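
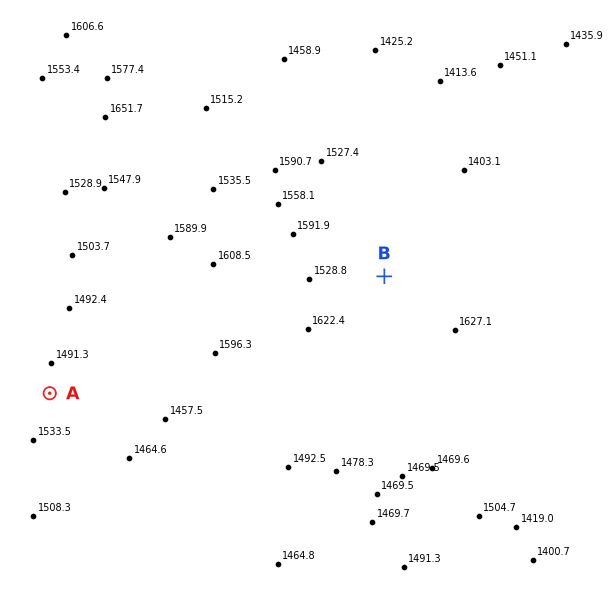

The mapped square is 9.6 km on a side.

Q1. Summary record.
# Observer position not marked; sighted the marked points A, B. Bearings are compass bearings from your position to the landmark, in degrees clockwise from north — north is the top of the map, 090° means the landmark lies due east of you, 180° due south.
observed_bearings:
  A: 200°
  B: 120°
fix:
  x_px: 143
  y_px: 137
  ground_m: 1620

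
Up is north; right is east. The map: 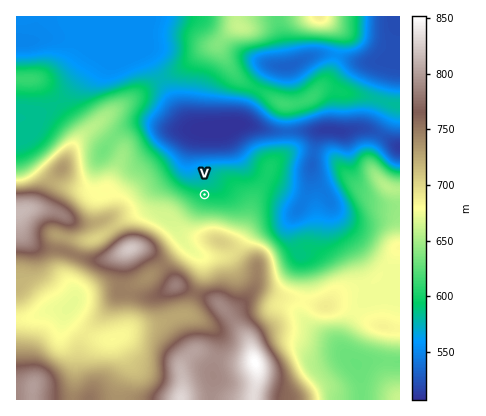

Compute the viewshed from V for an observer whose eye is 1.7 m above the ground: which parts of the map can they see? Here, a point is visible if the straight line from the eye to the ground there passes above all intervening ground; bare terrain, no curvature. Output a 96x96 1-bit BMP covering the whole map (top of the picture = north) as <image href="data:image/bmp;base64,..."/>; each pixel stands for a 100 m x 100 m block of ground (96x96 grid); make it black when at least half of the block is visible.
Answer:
<image width="96" height="96" href="data:image/bmp;base64,Qk2+BAAAAAAAAD4AAAAoAAAAYAAAAGAAAAABAAEAAAAAAIAEAAATCwAAEwsAAAIAAAAAAAAA////AAAAAAAAAAAAAAAAAAAAAAAAAAAAAAAAAAAAAAAAAAAAAAAAAAAAAAAAAAAAAAAAAAAAAAAAAAAAAAAAAAAAAAAAAAAAAAAAAAAAAAAAAAAAAAAAAAAAAAAAAAAAAAAAAAAAAAAAAAAAAAAAAAAAAAAAAAAAAAAAAAAAAAAAAAAAAAAAAAAAAAAAAAAAAAAAAAAAAAAAAAAAAAAAAAAAAAAAAAAAAAAAAAAAAAAAAAAAAAAAAAAAAAAAAAAAAAAAAAAAAAAAAAAAAAAAAAAAAAAAAAAAAAAAAAAAAAAAAAAAAAAAAAAAAAAAAAAAAAAAAAAAAAAAAAAAAAAAAAAAAAAAAAAAAAAAAAAAAAAAAAAAAAAAAAAAAAAAAAAAAAAAAAAAAAAAAAAAAAAAAAAAAAAAAAAAAAAAAAAAAAAAAAAAAAAAAAAAAAAAAAAAAAAAAAAAAAAAAAAAAAAAAAAAAAAAAAAAAAAAAAAAAAAAAAAAAAAAAAAAAAAAAAAAAAAAAAAAAAAAAAAAAAAAAAAAAAAAAAAAAAAAAAAAAAAAAAAAAAAAAAAAAAAAAAAAAAAAGAAAAAAAAAAACAAAGAAAAAAAAAAAOAAACAAAAAAAAAAB+AAAAAAAAAAAAAAH8AAAAAAAAAAAAAAP4AAAAAAAAAAAAAAPwAAAAAAAAAAAAAAAAAH/AAAAAAAAAAAAAAf/gAAAAAAAAAAAAA//gAAAAAAAAAAAAB//wAAAAAAAAAAAAH//wAAAAAAAAAAAAH//wAAAAAAGAAAAAP//wAAAAAAGAAAAAf//wAAAAAAEAAAAAf//wAAAAAAAAAAAA///wAAAABwAAAAOB///wAAAADgAAAAH//f/AAAAAHAAAAAA/+f+AAAAAPAACAAAf8f8BAAAAeAADgAAf8/wDgAAAcAADgAAf8AADgAAAYAADgAA/+AADgAAAYAABgAB/8AADgAAAQAABgAf/8AADgAAAAAABgAf/4AABAAAAAAAAgAP/4AAAAAAAAAAAAAP8QAAAAAAAAAAAAAP8QAAAAAAAAAAAAAP/wAAAAAAAAAAAAAH/wAAAAAAAAAAAAAP/4AAAAAAAAAAAAD//8AAAAAAAAAAAAf//+AAAAAAAAAAAAP///gAAf4AAAAAAAH///8AB//AAAAAAAB////wH//4AAAAAAA/////////AAAAAAAP/////8H/8AAAAAAH/////wAD/AAAAAAB/////gAB4AAAAAAA////+AAAAAAAAAAAP///4AAAAAAAAAAAH///gAAAAAAAAAAAD///AAAAAAAAAAAAB//+AAAAAAAAAAAAAf/+AAAAAAAAAAAAAH/8AAAAAAAAAAAAAD/8AAAAAAAAAAAAAB/4AAAAAAAAAAAAAB/4AAAAAAAAAAAAAA/8AAAAAAAAAAAAAAD+AAAAAAAAAAAAAAAf/gAAAAAAAAAAAAAf/+AAAAAAAAAAAAAP////AAAAAAAAAAAP+///gAAAAAAAAAAEAH//AAAAAAAAAAAAAH/8AAAAAAAAAAAAAD/4AAA="/>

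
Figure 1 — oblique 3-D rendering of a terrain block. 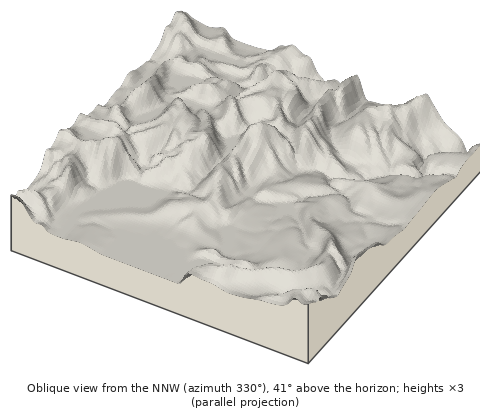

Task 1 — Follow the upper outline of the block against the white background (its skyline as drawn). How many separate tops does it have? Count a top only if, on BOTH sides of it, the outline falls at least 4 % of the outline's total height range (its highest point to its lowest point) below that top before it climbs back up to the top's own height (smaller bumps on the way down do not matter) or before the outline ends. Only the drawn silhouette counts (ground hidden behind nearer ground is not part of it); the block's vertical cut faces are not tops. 3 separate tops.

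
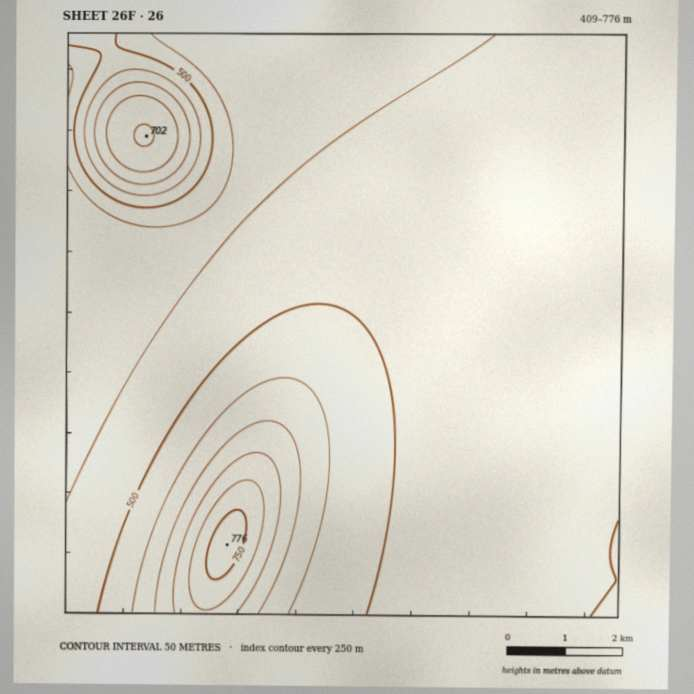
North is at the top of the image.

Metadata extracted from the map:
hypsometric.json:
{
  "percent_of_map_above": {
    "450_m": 84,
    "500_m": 27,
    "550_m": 14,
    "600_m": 9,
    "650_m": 5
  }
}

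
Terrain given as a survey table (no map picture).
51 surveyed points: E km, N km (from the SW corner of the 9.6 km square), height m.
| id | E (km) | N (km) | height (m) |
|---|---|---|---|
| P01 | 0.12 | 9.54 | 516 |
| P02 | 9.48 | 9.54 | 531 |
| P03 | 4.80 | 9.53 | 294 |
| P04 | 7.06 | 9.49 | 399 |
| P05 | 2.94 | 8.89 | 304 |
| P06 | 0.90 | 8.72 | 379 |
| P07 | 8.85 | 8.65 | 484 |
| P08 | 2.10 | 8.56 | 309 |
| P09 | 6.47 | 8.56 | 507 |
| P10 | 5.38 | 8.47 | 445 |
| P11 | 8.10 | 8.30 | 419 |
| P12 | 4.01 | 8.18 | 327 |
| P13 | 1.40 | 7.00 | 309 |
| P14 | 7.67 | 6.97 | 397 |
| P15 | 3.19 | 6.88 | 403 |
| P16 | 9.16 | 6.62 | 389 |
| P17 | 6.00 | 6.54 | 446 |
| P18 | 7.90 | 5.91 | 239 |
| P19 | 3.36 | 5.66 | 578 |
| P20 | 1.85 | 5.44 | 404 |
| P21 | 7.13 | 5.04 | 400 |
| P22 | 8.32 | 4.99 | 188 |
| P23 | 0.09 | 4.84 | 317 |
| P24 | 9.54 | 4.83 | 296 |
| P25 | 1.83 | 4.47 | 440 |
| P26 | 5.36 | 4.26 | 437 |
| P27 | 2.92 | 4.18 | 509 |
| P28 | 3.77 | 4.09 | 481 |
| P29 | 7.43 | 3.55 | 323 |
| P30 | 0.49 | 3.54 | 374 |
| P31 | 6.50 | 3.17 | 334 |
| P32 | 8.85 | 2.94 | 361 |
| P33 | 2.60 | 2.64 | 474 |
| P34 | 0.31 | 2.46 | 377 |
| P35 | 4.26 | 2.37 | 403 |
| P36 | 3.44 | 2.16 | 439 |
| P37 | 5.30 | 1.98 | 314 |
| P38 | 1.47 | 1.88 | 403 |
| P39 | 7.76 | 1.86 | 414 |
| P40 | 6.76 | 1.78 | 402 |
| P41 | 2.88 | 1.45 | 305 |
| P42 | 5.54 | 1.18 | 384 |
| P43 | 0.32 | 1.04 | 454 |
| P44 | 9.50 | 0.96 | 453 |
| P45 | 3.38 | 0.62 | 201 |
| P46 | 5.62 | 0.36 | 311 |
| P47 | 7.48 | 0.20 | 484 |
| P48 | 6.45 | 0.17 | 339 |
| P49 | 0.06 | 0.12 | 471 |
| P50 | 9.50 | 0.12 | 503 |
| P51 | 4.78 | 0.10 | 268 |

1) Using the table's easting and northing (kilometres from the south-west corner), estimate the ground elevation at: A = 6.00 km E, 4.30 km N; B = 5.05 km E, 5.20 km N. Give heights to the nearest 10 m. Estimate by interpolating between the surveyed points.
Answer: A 400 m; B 460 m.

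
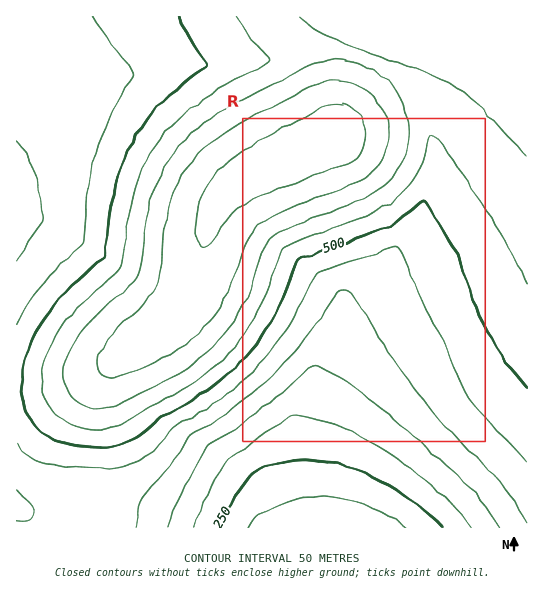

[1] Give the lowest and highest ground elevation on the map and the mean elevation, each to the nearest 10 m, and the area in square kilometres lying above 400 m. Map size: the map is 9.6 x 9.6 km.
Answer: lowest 160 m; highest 730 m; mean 500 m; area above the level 74.1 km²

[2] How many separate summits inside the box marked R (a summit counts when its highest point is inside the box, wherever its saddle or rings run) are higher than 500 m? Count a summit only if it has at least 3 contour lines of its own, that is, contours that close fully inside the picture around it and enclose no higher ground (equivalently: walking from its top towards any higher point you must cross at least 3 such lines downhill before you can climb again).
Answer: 1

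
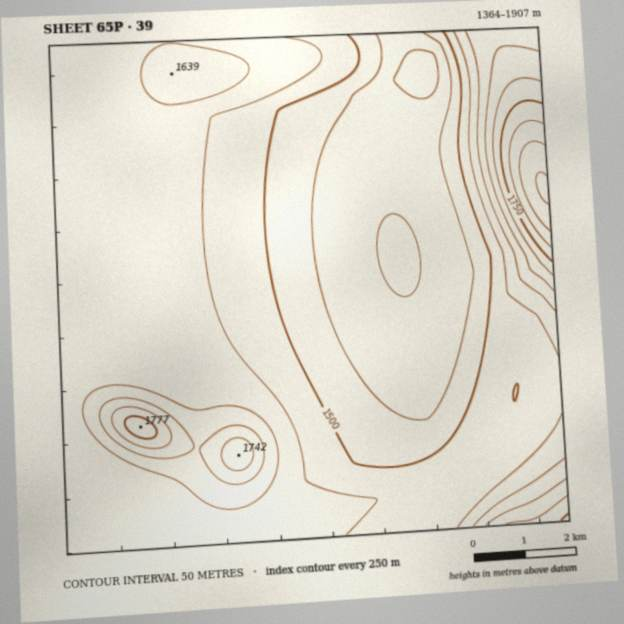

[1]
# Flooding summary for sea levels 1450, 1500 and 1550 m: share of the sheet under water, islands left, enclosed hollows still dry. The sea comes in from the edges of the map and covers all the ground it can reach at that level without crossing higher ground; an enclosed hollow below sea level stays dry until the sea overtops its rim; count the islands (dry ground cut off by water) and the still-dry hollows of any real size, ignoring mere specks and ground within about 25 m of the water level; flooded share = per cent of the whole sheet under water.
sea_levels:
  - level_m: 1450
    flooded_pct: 18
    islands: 0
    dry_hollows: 0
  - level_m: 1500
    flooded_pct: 30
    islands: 0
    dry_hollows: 0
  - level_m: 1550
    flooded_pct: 50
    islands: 0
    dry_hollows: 0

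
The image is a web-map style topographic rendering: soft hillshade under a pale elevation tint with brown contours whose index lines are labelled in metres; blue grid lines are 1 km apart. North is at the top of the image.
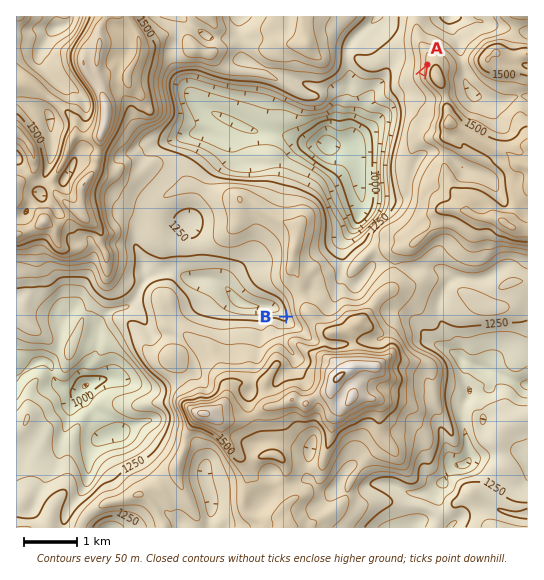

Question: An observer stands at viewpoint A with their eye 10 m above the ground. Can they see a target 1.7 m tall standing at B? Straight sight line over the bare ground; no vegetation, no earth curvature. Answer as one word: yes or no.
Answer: no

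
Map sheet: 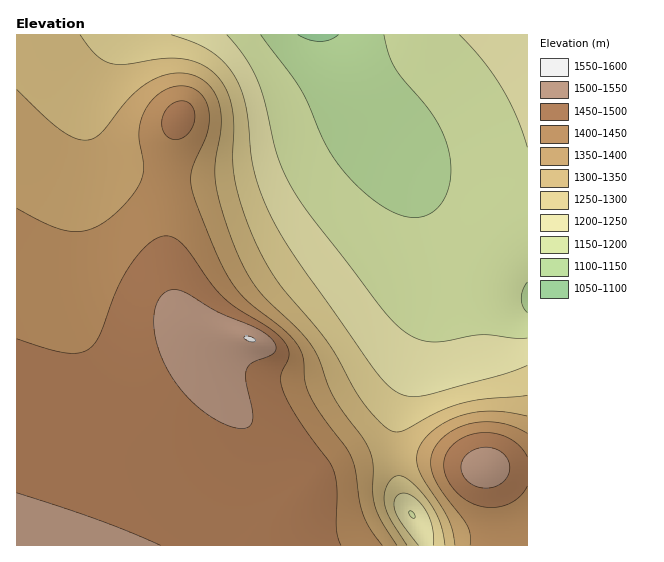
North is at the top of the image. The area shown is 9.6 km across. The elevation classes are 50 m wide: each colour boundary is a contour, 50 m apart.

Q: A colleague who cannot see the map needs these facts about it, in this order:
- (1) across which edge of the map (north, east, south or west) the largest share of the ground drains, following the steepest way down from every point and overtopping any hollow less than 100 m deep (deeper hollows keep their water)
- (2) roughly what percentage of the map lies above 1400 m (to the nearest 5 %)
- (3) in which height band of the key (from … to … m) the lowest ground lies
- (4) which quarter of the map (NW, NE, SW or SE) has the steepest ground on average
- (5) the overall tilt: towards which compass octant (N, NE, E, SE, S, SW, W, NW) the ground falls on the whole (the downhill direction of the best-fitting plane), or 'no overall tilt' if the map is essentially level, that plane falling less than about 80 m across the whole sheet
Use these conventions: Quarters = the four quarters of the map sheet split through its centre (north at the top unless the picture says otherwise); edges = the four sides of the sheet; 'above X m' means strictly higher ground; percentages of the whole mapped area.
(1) The largest share of the runoff leaves by the northern edge.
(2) About 40 % of the map lies above 1400 m.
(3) The lowest ground lies in the 1050–1100 m band.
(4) The steepest ground, on average, is in the south-east quarter.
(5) The general tilt is down to the north-east (the land rises towards the south-west).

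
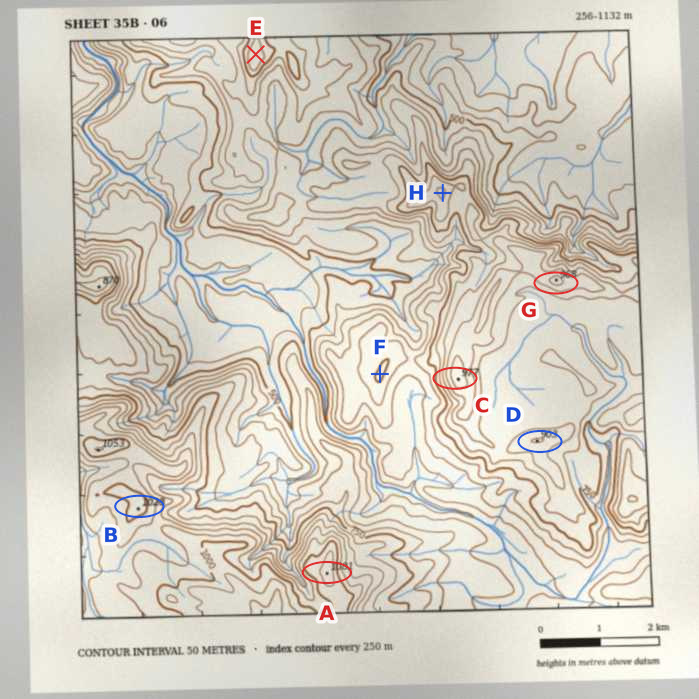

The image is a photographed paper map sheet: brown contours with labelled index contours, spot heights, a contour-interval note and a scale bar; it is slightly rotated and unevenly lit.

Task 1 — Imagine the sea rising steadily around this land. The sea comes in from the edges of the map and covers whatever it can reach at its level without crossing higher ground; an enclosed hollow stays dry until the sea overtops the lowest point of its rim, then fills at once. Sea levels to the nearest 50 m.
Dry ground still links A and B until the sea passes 950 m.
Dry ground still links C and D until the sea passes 850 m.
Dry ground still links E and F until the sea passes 600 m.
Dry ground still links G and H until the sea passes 800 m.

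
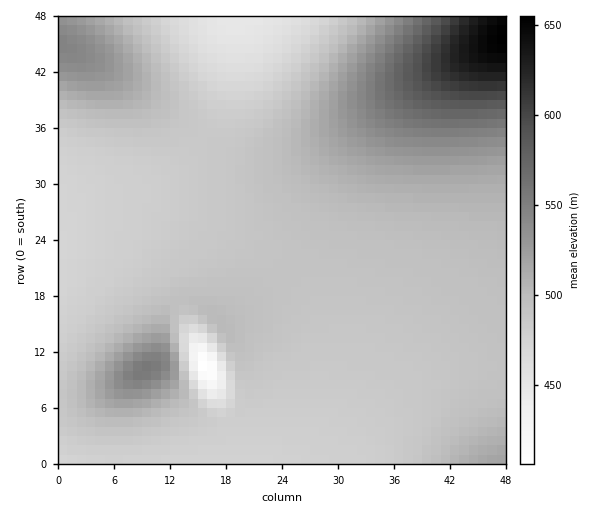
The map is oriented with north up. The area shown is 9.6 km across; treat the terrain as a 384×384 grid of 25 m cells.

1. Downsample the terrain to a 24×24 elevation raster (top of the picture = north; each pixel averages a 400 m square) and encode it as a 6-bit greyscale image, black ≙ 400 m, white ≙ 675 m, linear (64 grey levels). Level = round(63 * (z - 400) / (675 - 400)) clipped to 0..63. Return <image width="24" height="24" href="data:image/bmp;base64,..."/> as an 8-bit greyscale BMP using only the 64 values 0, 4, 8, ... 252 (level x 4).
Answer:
<image width="24" height="24" href="data:image/bmp;base64,Qk12BgAAAAAAADYEAAAoAAAAGAAAABgAAAABAAgAAAAAAEACAAATCwAAEwsAAAABAAAAAAAAAAAAAAEBAQACAgIAAwMDAAQEBAAFBQUABgYGAAcHBwAICAgACQkJAAoKCgALCwsADAwMAA0NDQAODg4ADw8PABAQEAAREREAEhISABMTEwAUFBQAFRUVABYWFgAXFxcAGBgYABkZGQAaGhoAGxsbABwcHAAdHR0AHh4eAB8fHwAgICAAISEhACIiIgAjIyMAJCQkACUlJQAmJiYAJycnACgoKAApKSkAKioqACsrKwAsLCwALS0tAC4uLgAvLy8AMDAwADExMQAyMjIAMzMzADQ0NAA1NTUANjY2ADc3NwA4ODgAOTk5ADo6OgA7OzsAPDw8AD09PQA+Pj4APz8/AEBAQABBQUEAQkJCAENDQwBEREQARUVFAEZGRgBHR0cASEhIAElJSQBKSkoAS0tLAExMTABNTU0ATk5OAE9PTwBQUFAAUVFRAFJSUgBTU1MAVFRUAFVVVQBWVlYAV1dXAFhYWABZWVkAWlpaAFtbWwBcXFwAXV1dAF5eXgBfX18AYGBgAGFhYQBiYmIAY2NjAGRkZABlZWUAZmZmAGdnZwBoaGgAaWlpAGpqagBra2sAbGxsAG1tbQBubm4Ab29vAHBwcABxcXEAcnJyAHNzcwB0dHQAdXV1AHZ2dgB3d3cAeHh4AHl5eQB6enoAe3t7AHx8fAB9fX0Afn5+AH9/fwCAgIAAgYGBAIKCggCDg4MAhISEAIWFhQCGhoYAh4eHAIiIiACJiYkAioqKAIuLiwCMjIwAjY2NAI6OjgCPj48AkJCQAJGRkQCSkpIAk5OTAJSUlACVlZUAlpaWAJeXlwCYmJgAmZmZAJqamgCbm5sAnJycAJ2dnQCenp4An5+fAKCgoAChoaEAoqKiAKOjowCkpKQApaWlAKampgCnp6cAqKioAKmpqQCqqqoAq6urAKysrACtra0Arq6uAK+vrwCwsLAAsbGxALKysgCzs7MAtLS0ALW1tQC2trYAt7e3ALi4uAC5ubkAurq6ALu7uwC8vLwAvb29AL6+vgC/v78AwMDAAMHBwQDCwsIAw8PDAMTExADFxcUAxsbGAMfHxwDIyMgAycnJAMrKygDLy8sAzMzMAM3NzQDOzs4Az8/PANDQ0ADR0dEA0tLSANPT0wDU1NQA1dXVANbW1gDX19cA2NjYANnZ2QDa2toA29vbANzc3ADd3d0A3t7eAN/f3wDg4OAA4eHhAOLi4gDj4+MA5OTkAOXl5QDm5uYA5+fnAOjo6ADp6ekA6urqAOvr6wDs7OwA7e3tAO7u7gDv7+8A8PDwAPHx8QDy8vIA8/PzAPT09AD19fUA9vb2APf39wD4+PgA+fn5APr6+gD7+/sA/Pz8AP39/QD+/v4A////AERISEhISEhEREREREhISEhITFBUWGBobExQUFBQTExISEhISEhISEhMTExQWFxgZFBYXGBcWFRQSEhMSEhITExMTFBQVFhcXFRgbHRwaFxEMERMTExMTExMTFBQUFRYWFRgcISIgGQkGEhQUExMTExMUFBQUFRUVFBYaHyIiFwQIFBUUFBQUFBQUFBQVFRUVExQXGh0eEwgRFhYVFBQUFBQUFBUVFRUVEhMUFhgZFBEXFxYVFRQUFBQUFRUVFRUWERITFBUWFhYXFhYVFRUVFRUVFRUVFRYWERISExQUFRUWFRUVFRUVFRUVFRUVFhYWERESEhMUFBQVFRUVFRUVFRUVFRYWFhYWERESEhMTExQUFRUVFRUVFRYWFhYWFhYXERESEhITExQUFBUVFRYWFhYWFhcXFxcXERESEhITExMUFBUVFhYWFxcXFxcYGBgYERESEhITExMUFBUWFhcXGBgYGRkZGRkZERESEhITExMUFBUWFxgYGRoaGxsbGxsaEhISExMTExMUFBUWFxgaGxwdHR4eHh0dExMUFBQUFBQUFBUWFxkbHR4gISEiIiEhFRYWFhYVFBQTExMVFxkbHiEjJCYmJiYlGBkaGRgWFRMSERITFRgbHiIlJyorLCwsHR0dHBkXFBEQDxARExYaHiIlKSwvMTIyICAfHBkVEhAODQ4PERQXGyAkKS0xNDY3ISAeGhcTEA4NDAwNDxEVGR0hJiswNDg6Hx0bGBQRDw0MCwsMDQ8SFRkeIygtMjY5A=="/>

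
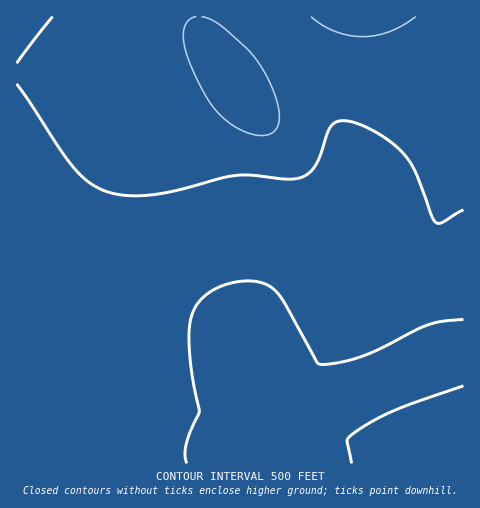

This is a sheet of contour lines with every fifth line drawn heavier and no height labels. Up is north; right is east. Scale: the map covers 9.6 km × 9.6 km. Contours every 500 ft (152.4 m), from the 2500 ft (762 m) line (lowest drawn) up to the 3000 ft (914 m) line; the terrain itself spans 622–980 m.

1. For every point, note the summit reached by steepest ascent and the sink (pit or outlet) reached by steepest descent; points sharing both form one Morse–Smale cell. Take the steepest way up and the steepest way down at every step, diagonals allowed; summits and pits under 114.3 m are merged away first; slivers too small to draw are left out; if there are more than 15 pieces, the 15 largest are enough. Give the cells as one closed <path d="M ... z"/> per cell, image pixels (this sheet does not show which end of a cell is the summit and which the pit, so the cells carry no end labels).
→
<path d="M463 16l-446 0-1 428 9-2 16-14 9-18 0-77 3-15 10-16 26-21 43-23 50-22 54-18 23-5 55 0 41-9 9 0 7 19-13 35-7 32 0 23 6 21 4 5 11-1 42-14 25-9 22-12 3-3z"/><path d="M362 203l-48 10-55 0-23 5-54 18-50 22-31 16-24 15-18 18-8 19 0 77-5 17-13 16-17 9 0 18 400 1-1-23-7-22 11-4 45-2 0-112-37 18-55 19-11 1-4-5-6-21 0-23 7-32 13-35-5-16z"/><path d="M463 414l-44 1-11 4 7 22 2 23 47-1z"/>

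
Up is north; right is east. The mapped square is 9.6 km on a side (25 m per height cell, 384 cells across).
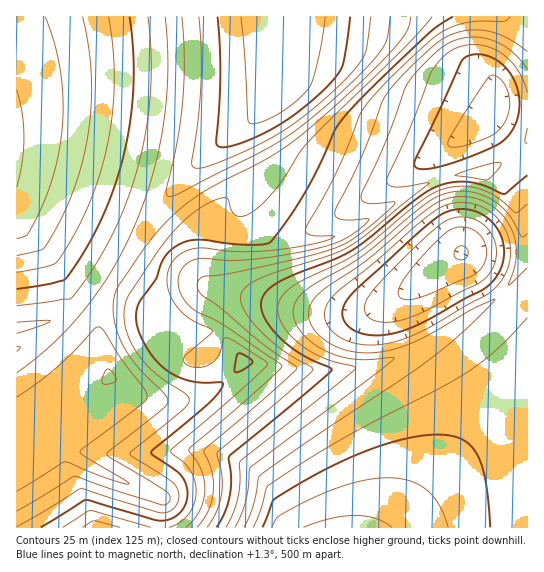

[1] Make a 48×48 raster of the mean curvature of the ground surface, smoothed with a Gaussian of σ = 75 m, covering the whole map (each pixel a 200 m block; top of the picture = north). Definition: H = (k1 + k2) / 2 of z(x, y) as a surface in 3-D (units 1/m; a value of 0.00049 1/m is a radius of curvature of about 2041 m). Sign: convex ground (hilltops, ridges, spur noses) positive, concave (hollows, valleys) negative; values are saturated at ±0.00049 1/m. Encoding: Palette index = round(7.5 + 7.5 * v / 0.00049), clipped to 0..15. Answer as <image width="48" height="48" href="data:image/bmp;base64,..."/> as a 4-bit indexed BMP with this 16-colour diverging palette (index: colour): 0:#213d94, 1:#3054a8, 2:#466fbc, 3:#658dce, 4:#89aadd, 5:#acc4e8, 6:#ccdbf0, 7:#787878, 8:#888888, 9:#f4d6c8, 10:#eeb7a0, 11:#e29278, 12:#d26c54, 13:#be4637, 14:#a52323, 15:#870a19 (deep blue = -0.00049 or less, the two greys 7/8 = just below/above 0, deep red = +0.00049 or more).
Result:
<image width="48" height="48" href="data:image/bmp;base64,Qk32BAAAAAAAAHYAAAAoAAAAMAAAADAAAAABAAQAAAAAAIAEAAATCwAAEwsAABAAAAAAAAAAlD0hAKhUMAC8b0YAzo1lAN2qiQDoxKwA8NvMAHh4eACIiIgAyNb0AKC37gB4kuIAVGzSADdGvgAjI6UAGQqHAIiIiHR3d4qpmYiIh0d3d3d3d3d3d3d3eIiIiFV4d4vKmZiIh1d3d3d3d3d3d3d3eIiIh0eIiL/7qZiIhld3d3d3d3d3d3d3d4iIhleJz/zLmZiIdGd3d3d3d3d3d3d3d4iIhWnf64iamZiIVXd3d3d3d3d3d3d3d4iIZ9/ZiIiJmYh1V3d3d3d3d3d3d3d3d4iIjKZEREVWdlRFd3d3d3d3d3d3d3d3d4iIhlVVVUMzM0Z3d3d3d3d3d3d3d3d3d4iIiIiIiIiHd3d3d3d3d3d3d3d3d3d3d4iIiIiIiIiIiIiHd3d3d3d3d3d3d3d3d4iIiIiIiIiIiIiId3d3d3d3d3d3d3d3d4iIiIiIiZq7qpiIh3d3d3d3d3d3d3d3d4iIiIiIm7uqq7qIiHd3d3d3d3d3d3d3d4iIiIiKupiHiKuoiId3d3d3d3d3d3d3d4iIiIibqHZVVnmqmavN3cyph3d3d3d3d3iIiIi6hlRERFev//3Lu7zv7Jh3d3d3d0eIiIm5dUVnZEftl3ZmVVVnnf2Xd3d3d0JHiIq4ZFeIh2rHZmZmVVVVVnz8h3d3d8pkZ4qoVGiKzMp2ZmZmZVVVVVaO6od3d6vLhoqoVGi8l4dmZmZmZlVVVVVWv8h3d4iIloqoVFrGVWZmZmZmZmVVVVVWaO+od3d3dom5ZVuFVWZmZmZmZmZmVVVmZnrsh3d3Z3iqh2plVWZmZmZmZmZmZmZmZmVut3d3Z3ibqHhVVWZmZmZmZmZmZmZmZlRH6Xd2Z3eKuYdVVWZmZmZmZnZmZmZmZUREy3dmd3eJuphVVWZmd3h3d3dmZmZmZUREnXZnd3d4q5iIdnmrzd3//ah2ZmZmVEREfmZ3d3d3i6h3m93LqYd4z/+nZmZlVEREjnd3d3d3ibqGVoiIiIh1VY7+hmZlRERErXd3d3d3eKuXVGiIiIiIZUWf+mZVRERF2nd3d3d3eJupdVaIiIiIh2VGz/hURERa6Hd3d3d3d4m6h1VXiIiIiIdUWP/GVEWul3d3d3d3d3irqHZVeIiIiIh2VFn//d/6h3d3d3d3d3iKupdlVniIiIiHdkRpz/65iHd3d3d3d3eIq7mHZVZ4iIiIh2VEZ4mrqHd3d3d3d3eIibuphlVWeIiIh3dlRWeJqnd3d3d3d3eIiJq7qXZVV4iIh3d3VEVnmnd3d3d3d3d4iIiru5h2VWeIh3d3dlRFeXd3d3d3d3d4iIiJq7qYZVVnh3d3d3ZEaHd3d3d3d3d4iIiIibu6h2VFd3d3d3dTV3d3d3d3d3d4iIiIiIq7qYdVRnd3d3djR3d3d3d3d3d3iIiIiIiau6l2VFZ3d3djR3d3d3d3d3d3iIiIiIiImrqYdlRWd3dDWHd3d3d3d3d3iIiIiIiIiJu6mGVEVmQ0aHd3d3d3d3d3iIiIiIiIiImruodkMzNGind3d3d3d3d3iIiIiIiIiIiJq6mGVEVomnd3d3d3d3d3iIiIiIiIiIiIiauYd3eKqXd3d3d3d3d3iIiIiIiIiIiIiImqqZqqmA=="/>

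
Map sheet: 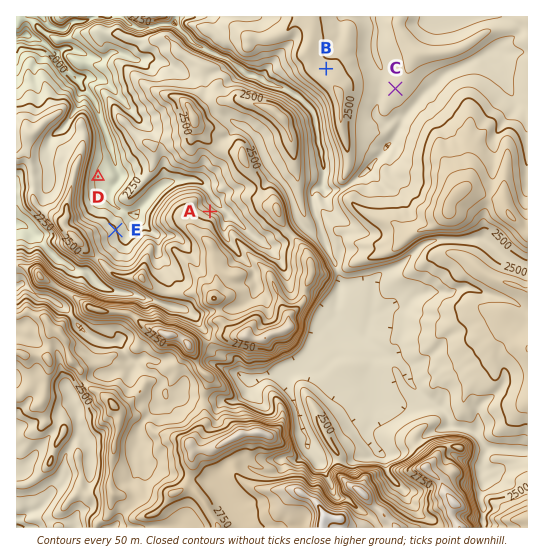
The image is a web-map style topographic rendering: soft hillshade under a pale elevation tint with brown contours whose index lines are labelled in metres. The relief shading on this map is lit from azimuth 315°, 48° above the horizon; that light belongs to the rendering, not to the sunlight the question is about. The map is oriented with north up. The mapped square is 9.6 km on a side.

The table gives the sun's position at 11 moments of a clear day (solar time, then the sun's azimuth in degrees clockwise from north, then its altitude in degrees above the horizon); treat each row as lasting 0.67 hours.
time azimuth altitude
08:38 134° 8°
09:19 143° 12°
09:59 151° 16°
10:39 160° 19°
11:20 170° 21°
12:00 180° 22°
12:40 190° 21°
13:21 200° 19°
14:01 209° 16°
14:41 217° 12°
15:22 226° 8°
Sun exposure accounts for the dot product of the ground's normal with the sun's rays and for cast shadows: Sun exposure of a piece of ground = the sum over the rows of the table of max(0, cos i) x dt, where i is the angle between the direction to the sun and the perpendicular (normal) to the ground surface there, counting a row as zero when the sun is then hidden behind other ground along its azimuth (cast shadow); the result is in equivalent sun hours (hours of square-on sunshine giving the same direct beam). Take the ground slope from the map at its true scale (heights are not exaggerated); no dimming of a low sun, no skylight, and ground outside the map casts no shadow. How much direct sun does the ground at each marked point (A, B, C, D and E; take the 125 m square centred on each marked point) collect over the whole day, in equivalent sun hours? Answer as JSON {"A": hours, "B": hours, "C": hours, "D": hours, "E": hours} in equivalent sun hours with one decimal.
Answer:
{"A": 0.0, "B": 1.4, "C": 2.0, "D": 1.6, "E": 0.8}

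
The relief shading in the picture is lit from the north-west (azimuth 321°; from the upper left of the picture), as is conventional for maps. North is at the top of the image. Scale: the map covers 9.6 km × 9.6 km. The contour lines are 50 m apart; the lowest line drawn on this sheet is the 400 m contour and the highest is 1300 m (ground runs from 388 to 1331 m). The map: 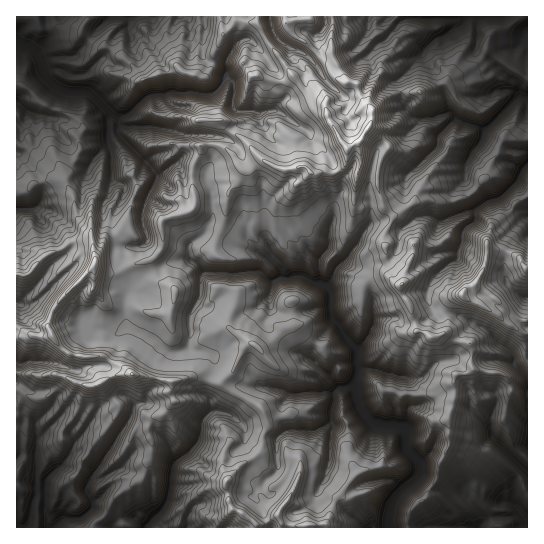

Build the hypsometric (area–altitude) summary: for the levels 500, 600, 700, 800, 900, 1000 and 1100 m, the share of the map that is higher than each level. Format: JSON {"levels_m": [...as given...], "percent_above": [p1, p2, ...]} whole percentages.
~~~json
{"levels_m": [500, 600, 700, 800, 900, 1000, 1100], "percent_above": [88, 78, 66, 52, 34, 13, 4]}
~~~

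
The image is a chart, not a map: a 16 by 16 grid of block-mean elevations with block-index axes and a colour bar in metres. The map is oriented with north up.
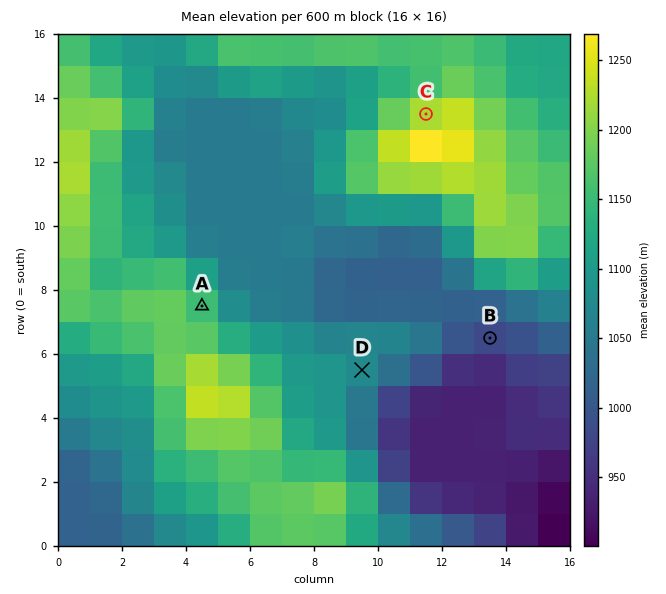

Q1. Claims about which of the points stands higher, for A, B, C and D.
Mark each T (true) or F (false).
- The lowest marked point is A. F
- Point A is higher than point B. T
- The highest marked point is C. T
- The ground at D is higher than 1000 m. T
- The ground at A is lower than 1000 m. F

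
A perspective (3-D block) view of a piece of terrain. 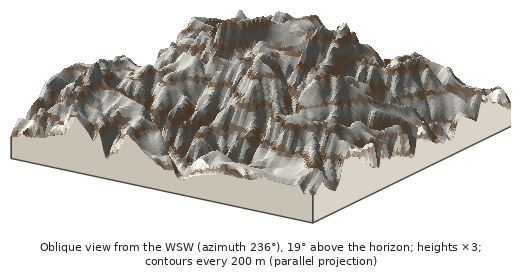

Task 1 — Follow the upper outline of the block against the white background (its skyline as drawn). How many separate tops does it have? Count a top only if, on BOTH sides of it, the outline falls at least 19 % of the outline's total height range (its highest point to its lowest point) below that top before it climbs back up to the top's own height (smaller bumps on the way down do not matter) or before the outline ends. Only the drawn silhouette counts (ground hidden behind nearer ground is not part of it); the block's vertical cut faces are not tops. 1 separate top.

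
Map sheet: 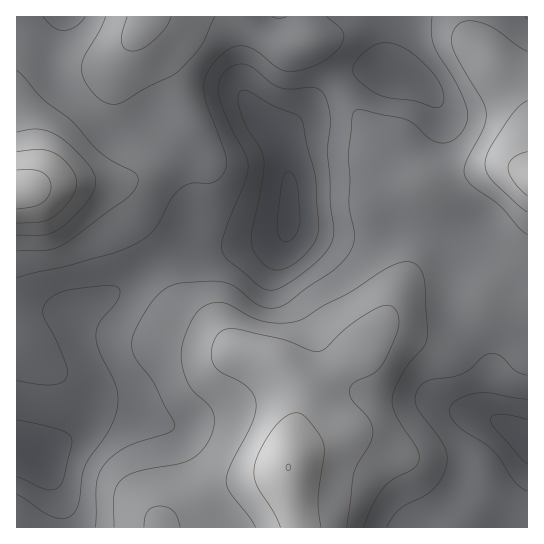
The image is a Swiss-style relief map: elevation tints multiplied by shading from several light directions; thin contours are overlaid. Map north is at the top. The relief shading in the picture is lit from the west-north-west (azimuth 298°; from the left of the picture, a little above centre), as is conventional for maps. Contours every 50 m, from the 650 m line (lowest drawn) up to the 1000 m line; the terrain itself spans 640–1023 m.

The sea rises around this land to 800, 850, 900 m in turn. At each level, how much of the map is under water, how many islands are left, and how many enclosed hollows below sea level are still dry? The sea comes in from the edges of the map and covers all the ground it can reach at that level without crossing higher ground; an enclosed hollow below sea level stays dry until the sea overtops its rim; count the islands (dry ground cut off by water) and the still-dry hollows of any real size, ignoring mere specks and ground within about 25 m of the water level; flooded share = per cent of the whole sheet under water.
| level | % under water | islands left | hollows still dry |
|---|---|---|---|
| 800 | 37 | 0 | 0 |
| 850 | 68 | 0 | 0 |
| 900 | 86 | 0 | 0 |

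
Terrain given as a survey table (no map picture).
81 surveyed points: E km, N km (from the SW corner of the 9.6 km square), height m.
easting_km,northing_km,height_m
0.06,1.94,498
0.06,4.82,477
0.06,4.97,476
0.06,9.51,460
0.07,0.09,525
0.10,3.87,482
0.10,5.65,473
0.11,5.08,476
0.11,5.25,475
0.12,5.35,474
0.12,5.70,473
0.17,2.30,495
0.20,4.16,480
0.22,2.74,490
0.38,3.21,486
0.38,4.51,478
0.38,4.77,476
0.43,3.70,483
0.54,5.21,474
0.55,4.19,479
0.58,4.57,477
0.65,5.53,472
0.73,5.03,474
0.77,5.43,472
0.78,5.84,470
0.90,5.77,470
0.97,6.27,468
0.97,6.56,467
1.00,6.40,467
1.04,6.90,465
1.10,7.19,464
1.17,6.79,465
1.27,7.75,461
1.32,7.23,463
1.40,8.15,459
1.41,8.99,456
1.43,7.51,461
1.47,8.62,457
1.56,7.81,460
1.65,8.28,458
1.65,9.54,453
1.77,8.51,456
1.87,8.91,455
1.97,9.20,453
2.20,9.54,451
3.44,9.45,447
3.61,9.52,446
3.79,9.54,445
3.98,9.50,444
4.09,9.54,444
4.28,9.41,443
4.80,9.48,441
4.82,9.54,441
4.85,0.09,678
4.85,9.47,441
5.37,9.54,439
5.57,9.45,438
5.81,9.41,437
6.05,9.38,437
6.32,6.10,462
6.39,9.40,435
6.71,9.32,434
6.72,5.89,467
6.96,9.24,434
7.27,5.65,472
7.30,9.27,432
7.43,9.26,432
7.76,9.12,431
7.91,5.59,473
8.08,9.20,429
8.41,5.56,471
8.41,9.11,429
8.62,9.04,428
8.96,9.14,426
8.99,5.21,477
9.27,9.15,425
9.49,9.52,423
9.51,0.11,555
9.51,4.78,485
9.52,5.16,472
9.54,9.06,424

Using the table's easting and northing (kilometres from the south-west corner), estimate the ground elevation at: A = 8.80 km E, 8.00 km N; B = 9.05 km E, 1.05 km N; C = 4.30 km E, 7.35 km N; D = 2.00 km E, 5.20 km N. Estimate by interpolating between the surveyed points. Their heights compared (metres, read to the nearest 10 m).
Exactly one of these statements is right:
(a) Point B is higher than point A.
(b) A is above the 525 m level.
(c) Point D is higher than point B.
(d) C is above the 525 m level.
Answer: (a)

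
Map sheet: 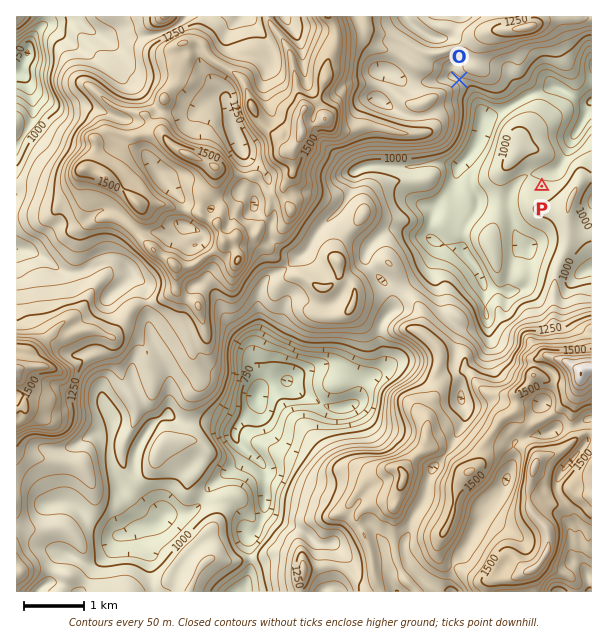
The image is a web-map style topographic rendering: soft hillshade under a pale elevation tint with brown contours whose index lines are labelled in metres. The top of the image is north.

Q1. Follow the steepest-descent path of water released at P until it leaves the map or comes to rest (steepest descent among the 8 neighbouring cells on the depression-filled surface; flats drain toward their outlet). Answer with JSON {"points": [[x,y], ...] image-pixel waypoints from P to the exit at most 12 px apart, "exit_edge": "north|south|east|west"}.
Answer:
{"points": [[542, 186], [546, 174], [557, 168], [566, 156], [570, 144], [576, 132], [584, 120], [588, 108], [591, 101]], "exit_edge": "east"}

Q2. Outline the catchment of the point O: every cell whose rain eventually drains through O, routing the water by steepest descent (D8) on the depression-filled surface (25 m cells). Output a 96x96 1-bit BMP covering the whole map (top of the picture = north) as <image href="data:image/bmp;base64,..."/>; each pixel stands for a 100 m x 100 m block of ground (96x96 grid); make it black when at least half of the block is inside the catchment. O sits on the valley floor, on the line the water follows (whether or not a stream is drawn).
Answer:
<image width="96" height="96" href="data:image/bmp;base64,Qk2+BAAAAAAAAD4AAAAoAAAAYAAAAGAAAAABAAEAAAAAAIAEAAATCwAAEwsAAAIAAAAAAAAA////AAAAAAAAAAAAAAAAAAAAAAAAAAAAAAAAAAAAAAAAAAAAAAAAAAAAAAAAAAAAAAAAAAAAAAAAAAAAAAAAAAAAAAAAAAAAAAAAAAAAAAAAAAAAAAAAAAAAAAAAAAAAAAAAAAAAAAAAAAAAAAAAAAAAAAAAAAAAAAAAAAAAAAAAAAAAAAAAAAAAAAAAAAAAAAAAAAAAAAAAAAAAAAAAAAAAAAAAAAAAAAAAAAAAAAAAAAAAAAAAAAAAAAAAAAAAAAAAAAAAAAAAAAAAAAAAAAAAAAAAAAAAAAAAAAAAAAAAAAAAAAAAAAAAAAAAAAAAAAAAAAAAAAAAAAAAAAAAAAAAAAAAAAAAAAAAAAAAAAAAAAAAAAAAAAAAAAAAAAAAAAAAAAAAAAAAAAAAAAAAAAAAAAAAAAAAAAAAAAAAAAAAAAAAAAAAAAAAAAAAAAAAAAAAAAAAAAAAAAAAAAAAAAAAAAAAAAAAAAAAAAAAAAAAAAAAAAAAAAAAAAAAAAAAAAAAAAAAAAAAAAAAAAAAAAAAAAAAAAAAAAAAAAAAAAAAAAAAAAAAAAAAAAAAAAAAAAAAAAAAAAAAAAAAAAAAAAAAAAAAAAAAAAAAAAAAAAAAAAAAAAAAAAAAAAAAAAAAAAAAAAAAAAAAAAAAAAAAAAAAAAAAAAAAAAAAAAAAAAAAAAAAAAAAAAAAAAAAAAAAAAAAAAAAAAAAAAAAAAAAAAAAAAAAAAAAAAAAAAAAAAAAAAAAAAAAAAAAAAAAAAAAAAAAAAAAAAAAAAAAAAAAAAAAAAAAAAAAAAAAAAAAAAAAAAAAAAAAAAAAAAAAAAAAAAAAAAAAAAAAAAAAAAAAAAAAAAAAAAAAAAAAAAAAAAAAAAAAAAAAAAAAAAAAAAAAAAAAAAAAAAAAAAAAAAAAAAAAAAAAAAAAAAAAAAAAAAAAAAAAAAAAAAAAAAAAAAAAAAAAAAAAAAAAAAAAAAAAAAAAAAAAAAAAAAAAAAAAAAAAAAAAAAAAAAAAAAAAAAAAAAAAAAAAAAAAAAAAAAAAAAAAAAAAAAAAAAAAAAAAAAAAAAAAAAAAAAAAAAAAAAAAAAAAAAAAAAAAAAAAAAAAAAAAAAAAAAAAAAAAAAAAAAAAAAAAAAAAAAAAAAAAAAAAAAAAAAAAAAAAAAAAAAAAAAAAAAAAAAAAAAAAAAAAAAAAAAAAAAAAAAAAAAAAAAAAAAAAAAAAAAAAAAAAAAAAAOAAAAAAAAAAAAAH3/AAAAAAAAAAAAHv//AAAAAAAAAAAAH///AAAAAAAAAAAAD///AAAAAAAAAAAAA///AAAAAAAAAAAAA///wAAAAAAAAAAAAf//8AAAAAAAAAAAAf//+AAAAAAAAAAAAP///AAAAAAAAAAAAP///AAAAAAAAAAAAP///wAAAAAAAAAAAP///4AAAAAAAAAAAP///4AAAAAAAAAAAH/+B4AAAAAAAAAAAH/4AYAAAAAAAAAAAH/gAMAAAAAAAAAAAH4AAAAAAAAAAAAAAAAAAAAAAAAAAAAAAAAAAAAAA="/>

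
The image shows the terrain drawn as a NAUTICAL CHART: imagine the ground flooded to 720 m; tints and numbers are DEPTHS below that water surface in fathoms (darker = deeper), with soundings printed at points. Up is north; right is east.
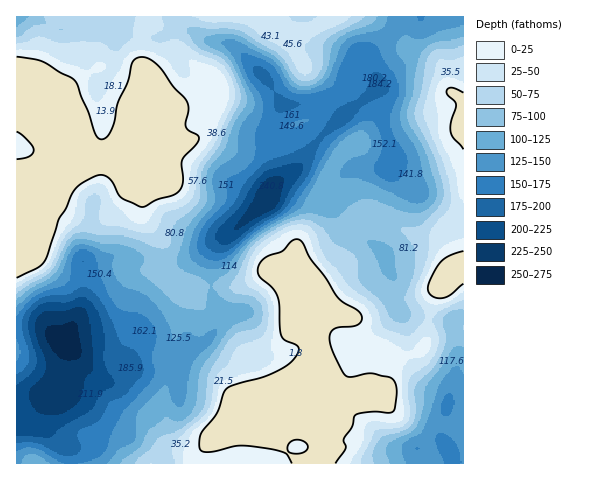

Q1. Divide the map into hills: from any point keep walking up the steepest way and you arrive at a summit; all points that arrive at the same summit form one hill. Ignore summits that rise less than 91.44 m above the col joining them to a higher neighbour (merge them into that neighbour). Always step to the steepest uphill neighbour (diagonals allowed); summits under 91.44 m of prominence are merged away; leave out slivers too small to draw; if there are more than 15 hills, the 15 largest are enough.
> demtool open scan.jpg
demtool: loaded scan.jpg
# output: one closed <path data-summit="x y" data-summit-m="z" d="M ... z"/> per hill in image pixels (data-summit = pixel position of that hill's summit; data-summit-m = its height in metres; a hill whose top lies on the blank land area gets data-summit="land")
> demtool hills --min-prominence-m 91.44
<path data-summit="land" d="M357 60l-7 14 6 10 12 12-26 22-12-13-7-4-21 4-19 0-10 12-6 14 0 8 9 29 0 13-6 8-2 11-46 39-9 16-2 33 6 16 8 10 0 4-12 16-10 10-11 4-16 19-22 4-25-3-14 12-10 1-14-7-13-18-31-27-11-4-20 1 1 138 447-1 0-147-4 0-8 6-5 0-41-7-4-1-6-6-4-9-3-11 3-15-11-24 13-40 12-21 0-5-16-16 0-22-10-37-6-11 0-5 6-9-5-7z"/><path data-summit="land" d="M402 16l-385 0-1 309 20 0 11 4 31 27 13 18 14 7 10-1 14-12 25 3 22-4 16-19 11-4 10-10 12-16 0-4-8-10-6-16 2-33 8-16 47-39 2-11 6-8 0-13-9-29 0-8 6-14 10-12 19 0 21-4 7 4 12 13 26-22-12-12-6-10 7-14 6-2 16-13 11-11z"/><path data-summit="land" d="M463 16l-60 0-13 18-11 11-16 13-6 2 17 14 6 9-6 9 0 5 6 11 10 37 0 22 16 16 0 5-12 21-13 40 11 24-3 15 3 11 10 15 45 8 5 0 12-7z"/>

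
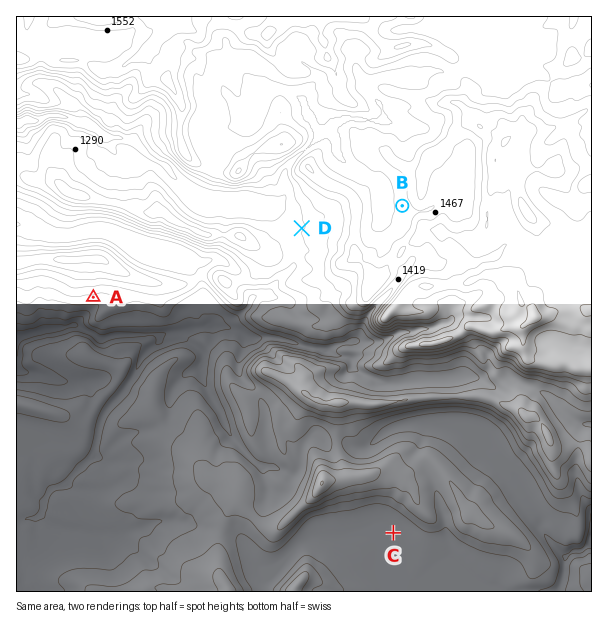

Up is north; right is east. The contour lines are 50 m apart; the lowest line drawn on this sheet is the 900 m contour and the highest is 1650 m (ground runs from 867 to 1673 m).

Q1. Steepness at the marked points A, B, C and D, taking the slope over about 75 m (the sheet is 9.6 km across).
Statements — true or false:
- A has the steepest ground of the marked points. true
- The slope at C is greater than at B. false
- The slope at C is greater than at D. false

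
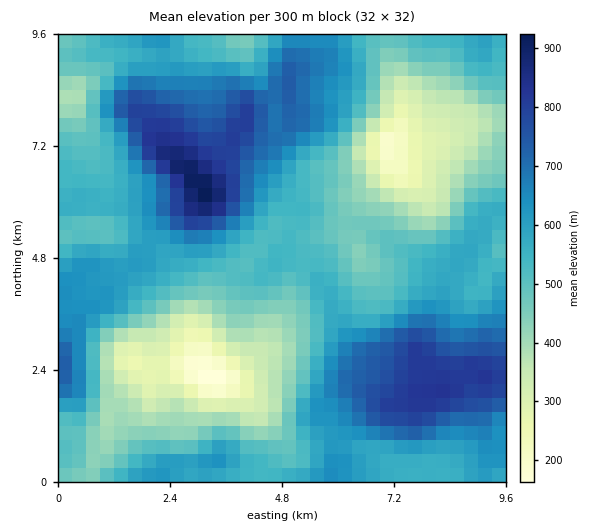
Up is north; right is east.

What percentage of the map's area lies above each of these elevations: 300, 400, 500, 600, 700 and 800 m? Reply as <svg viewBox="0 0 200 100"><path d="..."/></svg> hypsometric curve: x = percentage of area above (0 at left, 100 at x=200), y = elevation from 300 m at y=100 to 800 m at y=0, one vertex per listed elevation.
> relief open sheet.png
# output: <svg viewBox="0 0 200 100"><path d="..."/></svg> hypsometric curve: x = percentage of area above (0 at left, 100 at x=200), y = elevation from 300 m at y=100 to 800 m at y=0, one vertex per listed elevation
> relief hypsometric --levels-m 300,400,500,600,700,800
<svg viewBox="0 0 200 100"><path d="M188 100l-20-20-35-20-63-20-36-20-22-20"/></svg>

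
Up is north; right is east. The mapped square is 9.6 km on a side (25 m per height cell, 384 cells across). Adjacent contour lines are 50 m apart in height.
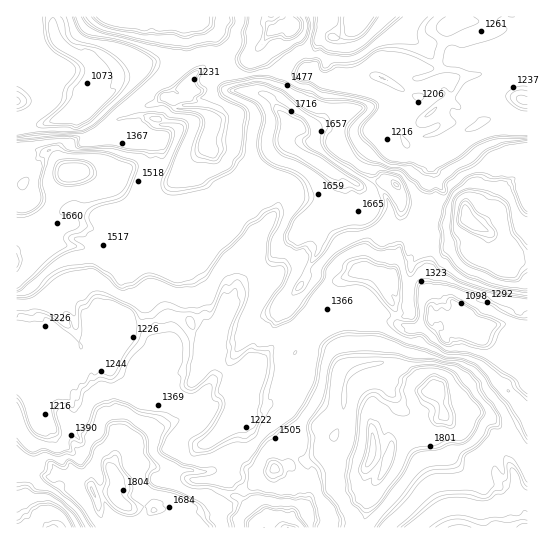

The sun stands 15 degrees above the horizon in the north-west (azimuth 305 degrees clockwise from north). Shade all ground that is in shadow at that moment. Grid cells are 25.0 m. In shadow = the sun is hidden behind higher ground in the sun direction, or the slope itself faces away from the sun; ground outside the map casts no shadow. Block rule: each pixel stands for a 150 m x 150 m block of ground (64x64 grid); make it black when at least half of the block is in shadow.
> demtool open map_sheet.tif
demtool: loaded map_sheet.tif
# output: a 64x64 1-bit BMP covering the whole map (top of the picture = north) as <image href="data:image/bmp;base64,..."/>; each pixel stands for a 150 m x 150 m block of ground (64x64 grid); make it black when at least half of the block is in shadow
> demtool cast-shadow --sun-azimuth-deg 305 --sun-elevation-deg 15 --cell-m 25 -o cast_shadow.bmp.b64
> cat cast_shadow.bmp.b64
<image width="64" height="64" href="data:image/bmp;base64,Qk0+AgAAAAAAAD4AAAAoAAAAQAAAAEAAAAABAAEAAAAAAAACAAATCwAAEwsAAAIAAAAAAAAA////AAAAAAD4AYC/4Af///wf4b/gD//lfDMBG/gP/8w4IwAP+Af//vAjAAcAA/+egANjAPAH/gYAAufA4Av//gAGYABAD//+AARwAAAF//4AAPoAAAX//4AA/4AABQf/AAC74AAEAf9gABjwAAQH/2AAAPAAAAN/QAAAcAAAAz6AAABgAAADPAAAAOAAAAN8AAAE4AAABvsAAAZAAAABcAAABwAAAAAgAAAHHgAAAAAAAAYeAAAAAAAABg8AAAAAAAACAAAABgAAwAAAeAAfABPgAAD8Af8A//DH4D4APyM/+GXwH4A/gf/wAHAfgj8P/+fH+B+GP/9/5//wD/8+/3/hwfAH/3gD38AA8If/eEHPgAB4h/4wAIeAAHwb/wAAAcAAPgv7AB0D4AAeAf4AewDAAA8A/wATAOAAB4AP4AcA/gADgAbwRwJ/AAAABnAHAP+AAAA8YAMD97AAAFDgA4DzvAAAAIACAGM8AGAAAAAAAB4AAAAAAAAAH4AA1gAAAAAPgAe/gAAAgA+AH/+AAAAAJ4AP/wZgHAQFAAl/EDB/AAGAAD4IAOeABwAAHAABR4B8DAAAAAADwD4AAAABAAPAHgAAByCAAcAGAD3/8AAAgAIMHf/wAAAA3/8d//AAAGf//wf/7AAM////AP/AQBx///8AP+AMGBwA/+AP/AAYAADdwA2YAA=="/>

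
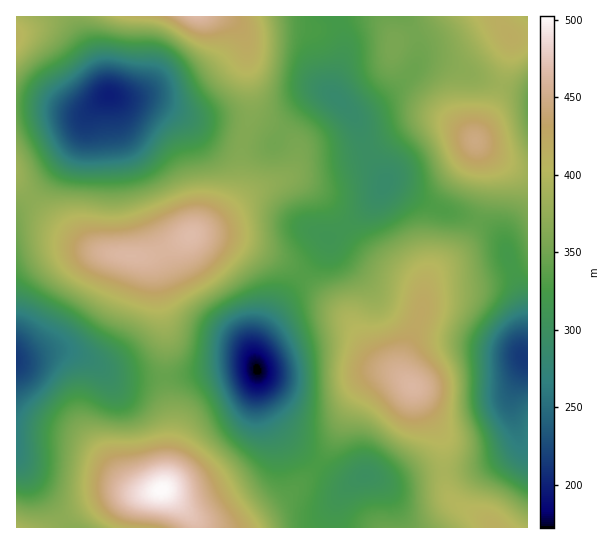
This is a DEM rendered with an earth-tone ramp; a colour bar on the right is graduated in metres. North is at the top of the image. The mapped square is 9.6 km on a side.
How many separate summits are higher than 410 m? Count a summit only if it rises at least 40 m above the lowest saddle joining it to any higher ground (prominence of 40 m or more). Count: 4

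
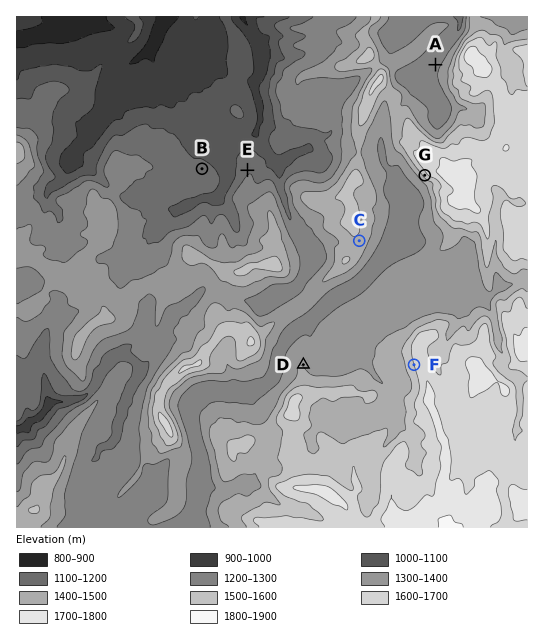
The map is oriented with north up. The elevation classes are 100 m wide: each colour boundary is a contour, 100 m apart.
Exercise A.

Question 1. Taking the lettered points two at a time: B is lower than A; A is lower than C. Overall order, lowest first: B A C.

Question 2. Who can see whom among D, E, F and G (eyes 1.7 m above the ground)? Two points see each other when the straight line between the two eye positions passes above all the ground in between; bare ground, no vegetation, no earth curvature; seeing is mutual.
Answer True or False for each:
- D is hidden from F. False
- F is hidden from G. True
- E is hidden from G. True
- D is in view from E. False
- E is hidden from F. True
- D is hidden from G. False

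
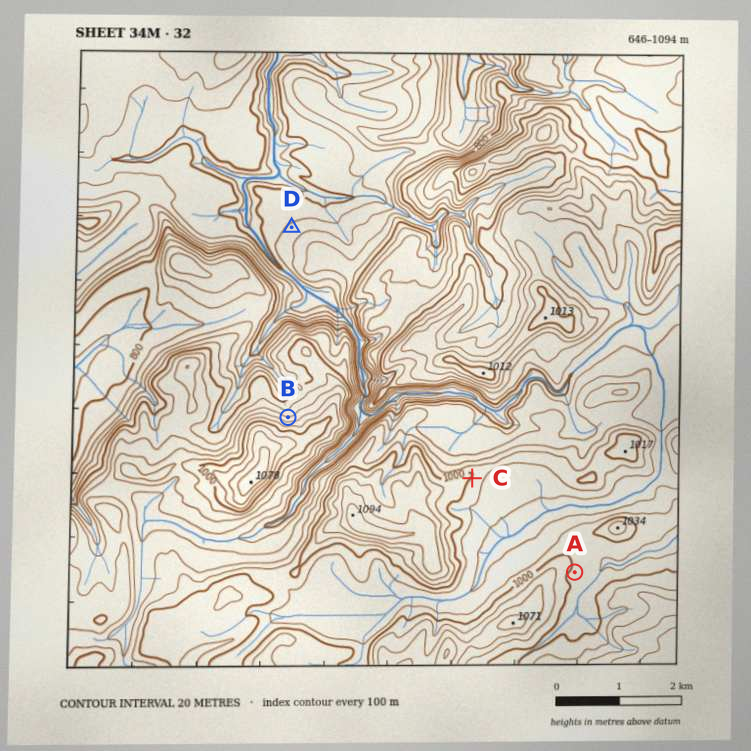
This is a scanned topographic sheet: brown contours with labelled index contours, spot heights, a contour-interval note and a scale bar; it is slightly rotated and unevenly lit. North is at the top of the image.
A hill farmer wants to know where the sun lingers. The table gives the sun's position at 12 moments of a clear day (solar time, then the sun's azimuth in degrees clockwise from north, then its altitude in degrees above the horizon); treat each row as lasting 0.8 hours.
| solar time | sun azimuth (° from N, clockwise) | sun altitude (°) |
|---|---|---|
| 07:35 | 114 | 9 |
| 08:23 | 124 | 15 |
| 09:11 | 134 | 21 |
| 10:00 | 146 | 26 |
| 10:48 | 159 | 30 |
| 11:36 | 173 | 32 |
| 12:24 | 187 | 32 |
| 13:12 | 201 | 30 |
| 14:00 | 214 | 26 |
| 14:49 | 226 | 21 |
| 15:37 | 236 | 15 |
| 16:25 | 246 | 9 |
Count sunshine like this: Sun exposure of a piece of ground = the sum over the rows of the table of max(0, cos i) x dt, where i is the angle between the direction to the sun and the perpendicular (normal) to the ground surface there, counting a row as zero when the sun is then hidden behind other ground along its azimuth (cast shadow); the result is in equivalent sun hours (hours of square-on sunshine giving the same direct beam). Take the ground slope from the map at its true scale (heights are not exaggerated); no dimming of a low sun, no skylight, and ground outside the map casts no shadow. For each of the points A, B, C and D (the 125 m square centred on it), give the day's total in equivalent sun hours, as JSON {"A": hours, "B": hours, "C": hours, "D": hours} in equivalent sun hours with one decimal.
{"A": 3.7, "B": 2.0, "C": 3.8, "D": 3.2}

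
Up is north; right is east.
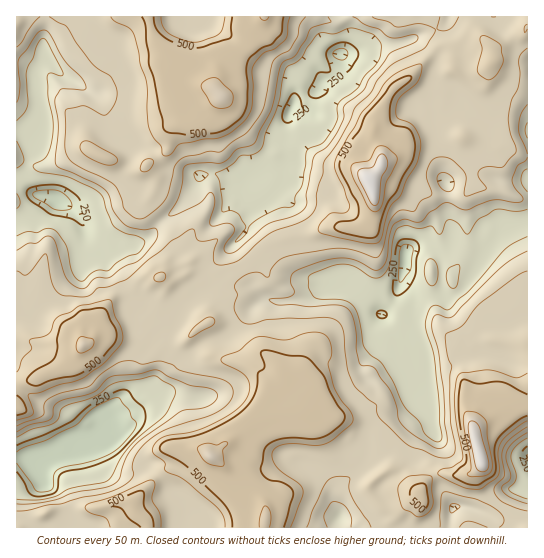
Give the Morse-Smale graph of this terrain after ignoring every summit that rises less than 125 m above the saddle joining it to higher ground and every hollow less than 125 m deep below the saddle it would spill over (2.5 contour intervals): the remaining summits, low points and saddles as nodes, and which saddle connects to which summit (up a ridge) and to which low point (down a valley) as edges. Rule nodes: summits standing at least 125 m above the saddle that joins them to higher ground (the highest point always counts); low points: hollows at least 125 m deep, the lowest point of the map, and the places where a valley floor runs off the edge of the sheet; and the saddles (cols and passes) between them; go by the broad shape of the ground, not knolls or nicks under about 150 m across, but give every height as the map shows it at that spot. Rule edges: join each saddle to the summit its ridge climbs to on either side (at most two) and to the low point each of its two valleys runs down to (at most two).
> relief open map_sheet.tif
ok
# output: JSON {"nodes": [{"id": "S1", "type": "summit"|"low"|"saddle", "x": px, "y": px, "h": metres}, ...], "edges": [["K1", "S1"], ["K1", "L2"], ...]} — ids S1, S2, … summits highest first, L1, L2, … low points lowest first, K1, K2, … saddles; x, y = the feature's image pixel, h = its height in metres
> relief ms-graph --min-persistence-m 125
{"nodes": [
{"id": "S1", "type": "summit", "x": 370, "y": 183, "h": 639},
{"id": "S2", "type": "summit", "x": 481, "y": 462, "h": 637},
{"id": "S3", "type": "summit", "x": 210, "y": 457, "h": 586},
{"id": "S4", "type": "summit", "x": 221, "y": 97, "h": 581},
{"id": "S5", "type": "summit", "x": 82, "y": 346, "h": 576},
{"id": "L1", "type": "low", "x": 41, "y": 463, "h": 164},
{"id": "L2", "type": "low", "x": 55, "y": 199, "h": 167},
{"id": "L3", "type": "low", "x": 405, "y": 257, "h": 169},
{"id": "L4", "type": "low", "x": 339, "y": 54, "h": 183},
{"id": "L5", "type": "low", "x": 527, "y": 458, "h": 196},
{"id": "K1", "type": "saddle", "x": 391, "y": 527, "h": 408},
{"id": "K2", "type": "saddle", "x": 162, "y": 346, "h": 404},
{"id": "K3", "type": "saddle", "x": 373, "y": 427, "h": 402},
{"id": "K4", "type": "saddle", "x": 190, "y": 301, "h": 402},
{"id": "K5", "type": "saddle", "x": 226, "y": 274, "h": 401},
{"id": "K6", "type": "saddle", "x": 161, "y": 223, "h": 358},
{"id": "K7", "type": "saddle", "x": 458, "y": 291, "h": 292}],
"edges": [["K1", "S2"], ["K1", "L3"], ["K1", "L5"], ["K2", "S3"], ["K2", "S5"], ["K2", "L1"], ["K2", "L2"], ["K3", "S2"], ["K3", "S3"], ["K3", "L3"], ["K4", "S3"], ["K4", "S5"], ["K4", "L2"], ["K4", "L3"], ["K5", "S1"], ["K5", "S3"], ["K5", "L3"], ["K5", "L4"], ["K6", "S4"], ["K6", "S5"], ["K6", "L2"], ["K6", "L4"], ["K7", "S1"], ["K7", "S2"], ["K7", "L3"]]}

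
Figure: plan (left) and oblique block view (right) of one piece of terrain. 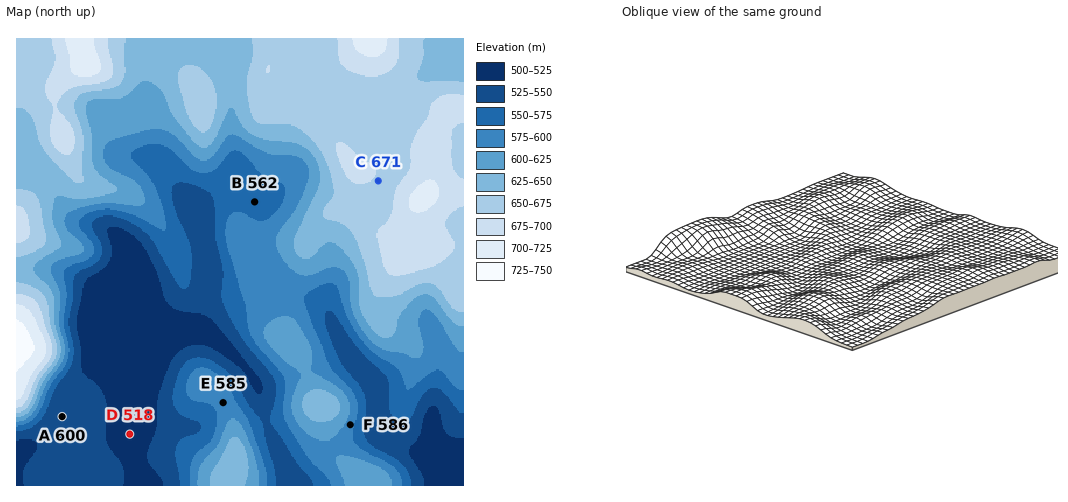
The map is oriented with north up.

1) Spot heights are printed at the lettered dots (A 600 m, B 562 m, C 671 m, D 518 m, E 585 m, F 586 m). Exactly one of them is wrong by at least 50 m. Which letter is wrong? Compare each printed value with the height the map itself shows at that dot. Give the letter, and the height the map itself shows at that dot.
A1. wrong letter A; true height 538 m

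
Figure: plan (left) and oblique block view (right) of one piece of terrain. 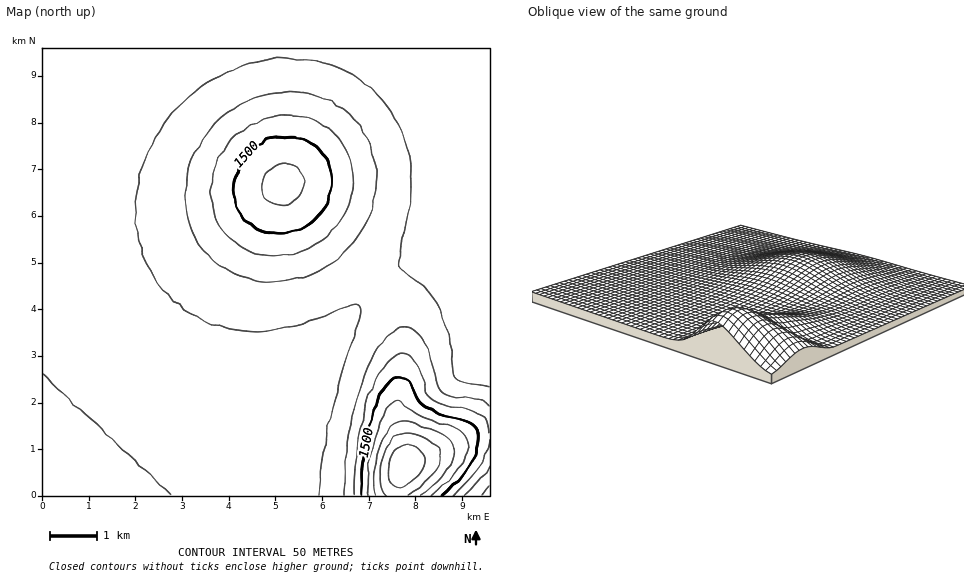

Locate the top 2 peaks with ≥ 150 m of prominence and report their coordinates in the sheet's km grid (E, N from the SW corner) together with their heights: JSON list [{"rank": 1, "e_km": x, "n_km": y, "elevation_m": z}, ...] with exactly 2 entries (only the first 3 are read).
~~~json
[{"rank": 1, "e_km": 7.76, "n_km": 0.64, "elevation_m": 1739}, {"rank": 2, "e_km": 5.16, "n_km": 6.66, "elevation_m": 1563}]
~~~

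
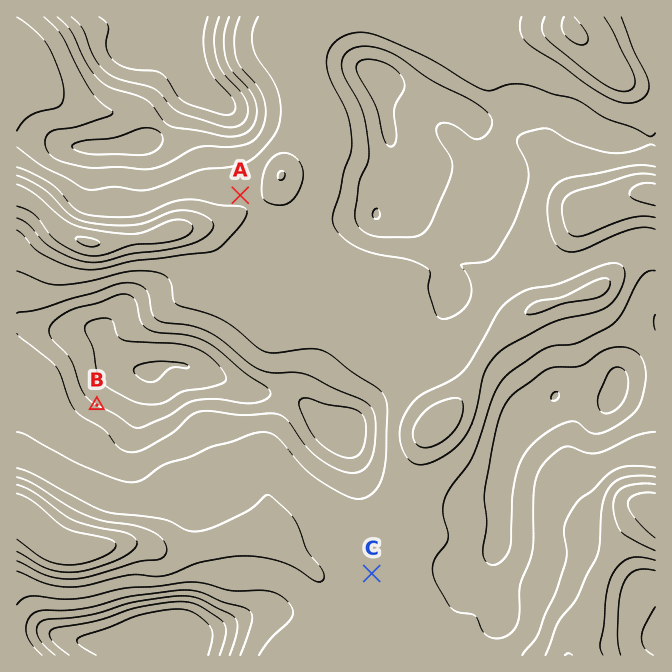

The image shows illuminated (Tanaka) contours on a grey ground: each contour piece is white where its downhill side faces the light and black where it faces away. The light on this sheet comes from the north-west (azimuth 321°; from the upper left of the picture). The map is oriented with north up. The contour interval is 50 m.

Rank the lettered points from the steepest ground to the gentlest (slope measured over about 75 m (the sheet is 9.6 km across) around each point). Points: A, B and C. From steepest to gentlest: B A C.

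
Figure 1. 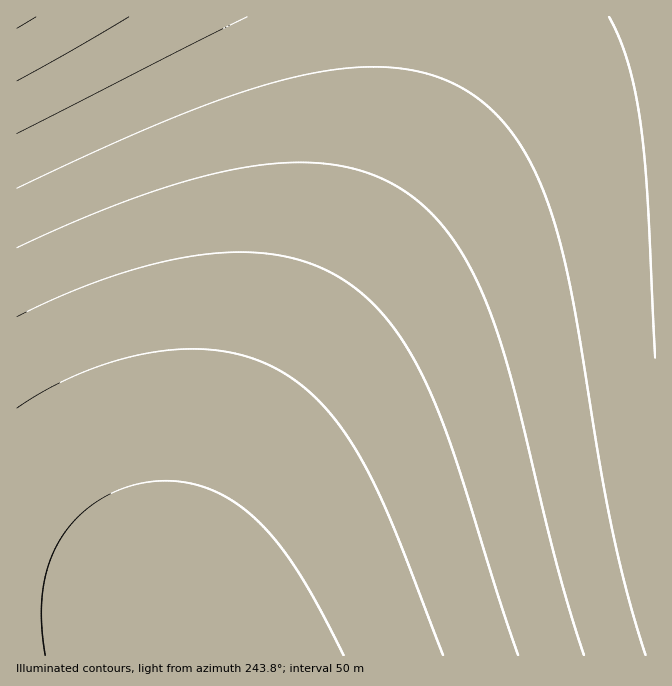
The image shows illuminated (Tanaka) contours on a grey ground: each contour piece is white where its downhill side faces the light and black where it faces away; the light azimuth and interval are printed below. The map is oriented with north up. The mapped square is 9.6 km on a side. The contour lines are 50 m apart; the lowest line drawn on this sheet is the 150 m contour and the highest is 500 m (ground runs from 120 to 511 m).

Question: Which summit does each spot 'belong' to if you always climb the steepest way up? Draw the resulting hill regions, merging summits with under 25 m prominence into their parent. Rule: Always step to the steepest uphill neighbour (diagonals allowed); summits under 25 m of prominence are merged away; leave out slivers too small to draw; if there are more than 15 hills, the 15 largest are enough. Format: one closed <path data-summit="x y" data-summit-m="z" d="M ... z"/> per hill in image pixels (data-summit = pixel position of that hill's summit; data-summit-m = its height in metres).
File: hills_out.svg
<path data-summit="655 17" data-summit-m="411" d="M655 16l-241 1 0 21-6 45-10 39-20 55-54 110-71 128-39 77-15 36-10 32-6 35 0 39 3 20 3 2 467-1z"/><path data-summit="17 17" data-summit-m="511" d="M414 16l-398 1 1 639 171-1-5-21 0-39 6-35 10-32 15-36 39-77 71-128 54-110 20-55 10-39 6-45z"/>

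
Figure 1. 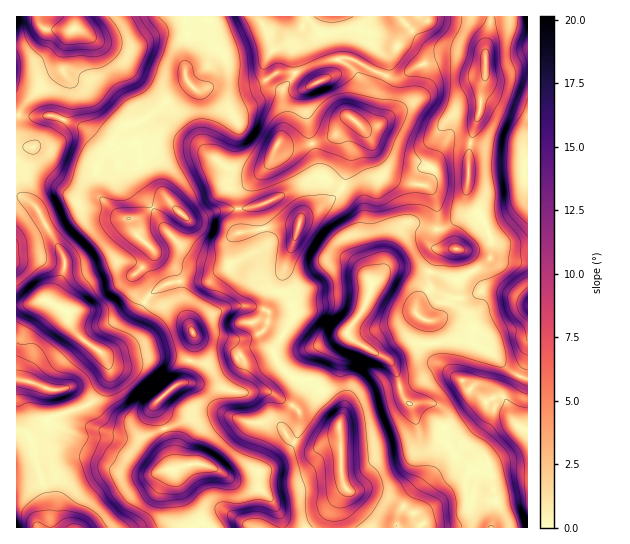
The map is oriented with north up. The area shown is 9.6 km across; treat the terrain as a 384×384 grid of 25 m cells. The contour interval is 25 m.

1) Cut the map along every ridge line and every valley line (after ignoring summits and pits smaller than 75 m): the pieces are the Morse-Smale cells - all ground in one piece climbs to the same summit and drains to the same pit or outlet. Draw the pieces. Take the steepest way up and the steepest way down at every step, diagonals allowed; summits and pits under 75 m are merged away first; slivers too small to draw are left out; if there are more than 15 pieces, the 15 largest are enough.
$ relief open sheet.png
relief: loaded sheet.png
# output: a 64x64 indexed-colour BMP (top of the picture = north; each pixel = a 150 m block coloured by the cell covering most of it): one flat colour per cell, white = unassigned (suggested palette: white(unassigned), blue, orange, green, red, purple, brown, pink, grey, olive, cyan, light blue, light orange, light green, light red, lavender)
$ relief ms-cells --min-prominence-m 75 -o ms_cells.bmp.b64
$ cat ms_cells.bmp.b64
<image width="64" height="64" href="data:image/bmp;base64,Qk12CAAAAAAAAHYAAAAoAAAAQAAAAEAAAAABAAQAAAAAAAAIAAATCwAAEwsAABAAAAAAAAAA////ALR3HwAOf/8ALKAsACgn1gC9Z5QAS1aMAMJ34wB/f38AIr28AM++FwDox64AeLv/AIrfmACWmP8A1bDFAAAAiIiIiIiIiIiFVVVVVVVVVVVVIiIiIiIiIiIiJmZmAACIiIiIiIiIiIVVVVVVVVVVVVUiIiIiIiIiIiIiZmYAAIiIiIiIiIiIhVVVVVVVVVVVVSIiIiIiIiIiIiJmZgAAiIiIiIiIiIhVVVVVVVVVVVVVIiIiIiIiIiIiImZmAACIiIiIiIiIiFVVVVVVVVVVVVVSIiIiIiIiIiIiZmYACIiIiIiIiIiIVVVVVVVVVVVVVVIiIiIiIiIiIiJmZgAIiIiIiIiIiIhVVVVVVVVVVVVVUiIiIiIiIiIiJmZmAAiIiIiIiIiIiFVVVVVVVVVVVVVSIiIiIiIiIiZmZmYAiIiIiIiIiIiIVVVVVVVVVVVVVVIiIiIiIiIiZmZmZgCIiIiIiIiIiIVVVVVVVVVVVVVVUiIiIiIiIiZmZmZmAIiIiIiIiIiIhVVVVVVVVVVSIiVSIiIiIiIiZmZmZmYAiIiIAAAAAIiFVVVVVVVVVSIiIiIiIiIiIiJmZmZmZgAIiAAAAAAAAAVVVVVVVVVSIiIiIiIiIiIiImZmZmZmAAAAAAAAAAAAu7VVVVW7u7IiIiIiIiIiIiImZmZmZmYAAAAAAAAAAAC7u7u7u7u7uyIiIiIiIiIiIiZmZmZmZgAAAAAAAAAAALu7u7u7u7u7siIiIiIiIiIiZmZmZmZmAAAAAO4AAAAAu7u7u7u7u7uyIiIiIiIiZmZmZmZmZmYAAO4O7uAAAAAAu7u7u7u7u7siIiIiIiJmZmZmZmZmZg7u7u7u4AAAAAALu7u7u7u7siIiIiIiImZmZmZmZmZm7u7u7u7uAAAAAAu7u7u7u7siIiIiIiIiZmZmZmZmZgDu7u7u7uAAAAAAALu7u7u7siIiIiIiIiZmZmZmZmZgAO7u7u7u4AAAAAAAAAAAu7siIiIiIiIixmZmZmZmZgAA7u7u7u5EQAAAAAAAAAAACyIiIiIiIszMxmZmZmYAAADu7u7uREREAAAAAAAAAAACIhEREiLMzMzMzMzGwAAAAO7u7uREREQAAAAAAAAAACIRERERHMzMzMzMzMzAAAAA7u7u5EREREAAAAAAAAAAIRERERERzMzMzMzMzMAAAADu7u7kREREQAAAAAAAAAACEREREREczMzMzMzMAAAAAO7u7kREREREAAAAAAAAAAERERERERzMzMzMzMwAAAAAAABEREREREQAAAAAAAAAAREREREREczMzMzMwAAAAAcAAAREREREQAAAAAAAAAAAERERERERzMzMzMAHdwAHdwAABERERERAAAAAAAAAAAABEREREREczMzMAAd3d3d3AAAAREREREAAADMzMAADMwERERERERHMzMwAAHd3d3cAAABERERERAAAMzMzMzMzMxEREREREQwAAAAAAHd3dwAAAEREREREQDMzMzMzMzMzERERERERAAAAAAAAB3d3AAAARERERERDMzMzMzMzMzMREREREREQAAAAAAAHd3cAAARERERERDMzMzMzMzMzMzERERERERAAAAAAAAd3dwAABERERERDMzMzMzMzMzMzMREREREREQAAAAAAB3d3AABEREREREMzMzMzMzMREzMxERERERERAAAQAAAHd3cABEREREREQzMzMzMzMxERERERERERERERERqgAHd3dwAEREREREREMzMzMzMzERERERERERERERERGqoAd3d3AEREREREREREMzMzMzMREREREREREREREREaqgd3d3dERERERERERERDMzMzMxEREREREREREREREaqqd3d3d0REREREREREQzMzMzMzERERERERERERERERqqp3d3d3RERERERERERDMzMzMzMzERERERERERERERqqqnd3d3dERERERERERDMzMzMzMzMxEREREREREREREaqqd3d3cEREREREREREMzMzMzMzMzMREREREREREREaqqp3d3d3REREREREREMzMzMzMzMzMxEREREREREaqqqqqqd3d3dEREREREREQzMzMzMzMzMzERERERERGqqqqqqqp3d3dwAAREREmURDMzMzMzMzMzMxERERERGqqqqqqqqnd3d3AAAEREmZlEMzMzMzMzMzMzEREREREaqqqqqqqqd3d3cAAABJmZmZkzMzMzMzMzMzMxEREREaqqqqqqqqp3d3dwAAAJmZmZmZkzMzMzMzMzMzERERERGqqqqqqqqqd3d3AAAAmZmZmZmZMzMzMzMzMzMRERERERqqqqqqqqp3d3cAAAAJmZmZmZmTMzMzMzMzMRERERERGqqqqqqqqnd3dwAAAAmZmZmZmZkzMzMzMzMxEREREREaqqqqqqqqd3d3AAAACZmZmZmZmZn/////MwARERERERGqqqqqqqp3d3cAAACZmZmZmZmZn//////wAA3d0REREQCqqqqqqqd3dwAAAJmZmZmZmZmf//////AADd3dERHdAACqqqqqp3d3AAAAmZmZmZmZmZ//////8AAN3d0R3d0AAAAKqgAHd3cAAACZmZmZmZmZn///////AA3d3d3d0AAAAAAAAAd3dwAAAJmZmZmZmZmf///////9Dd3d3d3QAAAAAAAAB3d3AAAACZmZmZmZmZ///////93d3d3d3Q3d0AAAAAAHd3cAAAAJmZmZmZmZn//////93d3d3d3d3d3dAAAAAAd3dwAAAAmZmZmZmZmf//////3d3d3d3d3d3d3QAAAAB3d3"/>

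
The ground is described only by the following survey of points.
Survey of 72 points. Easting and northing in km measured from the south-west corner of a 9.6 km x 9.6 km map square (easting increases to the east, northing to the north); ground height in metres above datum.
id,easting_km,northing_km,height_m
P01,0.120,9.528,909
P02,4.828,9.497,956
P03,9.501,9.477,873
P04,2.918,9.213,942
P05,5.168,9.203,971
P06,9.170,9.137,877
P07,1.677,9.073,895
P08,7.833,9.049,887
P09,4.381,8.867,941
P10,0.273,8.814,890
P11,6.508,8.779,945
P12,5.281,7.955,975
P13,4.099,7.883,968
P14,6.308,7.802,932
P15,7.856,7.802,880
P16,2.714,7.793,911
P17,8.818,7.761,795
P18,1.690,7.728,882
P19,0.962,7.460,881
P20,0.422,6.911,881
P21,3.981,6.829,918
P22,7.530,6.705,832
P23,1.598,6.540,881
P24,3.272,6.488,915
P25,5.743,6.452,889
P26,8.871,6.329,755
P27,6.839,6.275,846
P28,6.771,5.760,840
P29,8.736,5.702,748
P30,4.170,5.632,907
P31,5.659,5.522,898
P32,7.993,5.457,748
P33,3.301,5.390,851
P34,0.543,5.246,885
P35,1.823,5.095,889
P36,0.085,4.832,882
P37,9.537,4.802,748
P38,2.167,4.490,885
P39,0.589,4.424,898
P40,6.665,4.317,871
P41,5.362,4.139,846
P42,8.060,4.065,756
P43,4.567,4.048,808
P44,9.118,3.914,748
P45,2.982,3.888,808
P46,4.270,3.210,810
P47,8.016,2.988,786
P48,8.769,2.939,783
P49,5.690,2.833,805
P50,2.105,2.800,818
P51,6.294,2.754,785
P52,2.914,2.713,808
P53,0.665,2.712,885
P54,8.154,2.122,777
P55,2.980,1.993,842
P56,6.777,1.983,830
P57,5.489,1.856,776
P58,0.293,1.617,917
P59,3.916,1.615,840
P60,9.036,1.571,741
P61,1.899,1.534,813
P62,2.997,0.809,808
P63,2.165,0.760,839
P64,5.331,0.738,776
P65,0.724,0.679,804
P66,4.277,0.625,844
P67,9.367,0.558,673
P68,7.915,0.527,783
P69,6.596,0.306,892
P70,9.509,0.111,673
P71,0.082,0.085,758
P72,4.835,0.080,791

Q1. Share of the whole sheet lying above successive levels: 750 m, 93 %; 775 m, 86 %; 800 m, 76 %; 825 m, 62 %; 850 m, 51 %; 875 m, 42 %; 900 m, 21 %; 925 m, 13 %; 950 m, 7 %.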